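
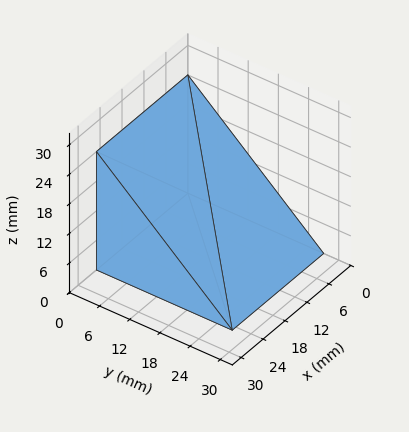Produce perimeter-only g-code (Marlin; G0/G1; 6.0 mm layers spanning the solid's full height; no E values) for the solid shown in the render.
Reading the render: the shape is a wedge (ramp): 25 × 27 mm base, rising to 24 mm along the y=0 edge and sloping linearly to z=0 at y=27 (dimensions read to the nearest mm from the axis ticks). For the g-code, the solid's height is divided into equal slices at the stated Δz and each level perimeter traced with G1 moves after a G0 lift.

; perimeter-only toolpath
G21 ; units = mm
G90 ; absolute positioning
G28 ; home
; layer 1
G0 Z6.0
G0 X0.0 Y0.0
G1 X25.0 Y0.0
G1 X25.0 Y20.2
G1 X0.0 Y20.2
G1 X0.0 Y0.0
; layer 2
G0 Z12.0
G0 X0.0 Y0.0
G1 X25.0 Y0.0
G1 X25.0 Y13.5
G1 X0.0 Y13.5
G1 X0.0 Y0.0
; layer 3
G0 Z18.0
G0 X0.0 Y0.0
G1 X25.0 Y0.0
G1 X25.0 Y6.8
G1 X0.0 Y6.8
G1 X0.0 Y0.0
M2 ; end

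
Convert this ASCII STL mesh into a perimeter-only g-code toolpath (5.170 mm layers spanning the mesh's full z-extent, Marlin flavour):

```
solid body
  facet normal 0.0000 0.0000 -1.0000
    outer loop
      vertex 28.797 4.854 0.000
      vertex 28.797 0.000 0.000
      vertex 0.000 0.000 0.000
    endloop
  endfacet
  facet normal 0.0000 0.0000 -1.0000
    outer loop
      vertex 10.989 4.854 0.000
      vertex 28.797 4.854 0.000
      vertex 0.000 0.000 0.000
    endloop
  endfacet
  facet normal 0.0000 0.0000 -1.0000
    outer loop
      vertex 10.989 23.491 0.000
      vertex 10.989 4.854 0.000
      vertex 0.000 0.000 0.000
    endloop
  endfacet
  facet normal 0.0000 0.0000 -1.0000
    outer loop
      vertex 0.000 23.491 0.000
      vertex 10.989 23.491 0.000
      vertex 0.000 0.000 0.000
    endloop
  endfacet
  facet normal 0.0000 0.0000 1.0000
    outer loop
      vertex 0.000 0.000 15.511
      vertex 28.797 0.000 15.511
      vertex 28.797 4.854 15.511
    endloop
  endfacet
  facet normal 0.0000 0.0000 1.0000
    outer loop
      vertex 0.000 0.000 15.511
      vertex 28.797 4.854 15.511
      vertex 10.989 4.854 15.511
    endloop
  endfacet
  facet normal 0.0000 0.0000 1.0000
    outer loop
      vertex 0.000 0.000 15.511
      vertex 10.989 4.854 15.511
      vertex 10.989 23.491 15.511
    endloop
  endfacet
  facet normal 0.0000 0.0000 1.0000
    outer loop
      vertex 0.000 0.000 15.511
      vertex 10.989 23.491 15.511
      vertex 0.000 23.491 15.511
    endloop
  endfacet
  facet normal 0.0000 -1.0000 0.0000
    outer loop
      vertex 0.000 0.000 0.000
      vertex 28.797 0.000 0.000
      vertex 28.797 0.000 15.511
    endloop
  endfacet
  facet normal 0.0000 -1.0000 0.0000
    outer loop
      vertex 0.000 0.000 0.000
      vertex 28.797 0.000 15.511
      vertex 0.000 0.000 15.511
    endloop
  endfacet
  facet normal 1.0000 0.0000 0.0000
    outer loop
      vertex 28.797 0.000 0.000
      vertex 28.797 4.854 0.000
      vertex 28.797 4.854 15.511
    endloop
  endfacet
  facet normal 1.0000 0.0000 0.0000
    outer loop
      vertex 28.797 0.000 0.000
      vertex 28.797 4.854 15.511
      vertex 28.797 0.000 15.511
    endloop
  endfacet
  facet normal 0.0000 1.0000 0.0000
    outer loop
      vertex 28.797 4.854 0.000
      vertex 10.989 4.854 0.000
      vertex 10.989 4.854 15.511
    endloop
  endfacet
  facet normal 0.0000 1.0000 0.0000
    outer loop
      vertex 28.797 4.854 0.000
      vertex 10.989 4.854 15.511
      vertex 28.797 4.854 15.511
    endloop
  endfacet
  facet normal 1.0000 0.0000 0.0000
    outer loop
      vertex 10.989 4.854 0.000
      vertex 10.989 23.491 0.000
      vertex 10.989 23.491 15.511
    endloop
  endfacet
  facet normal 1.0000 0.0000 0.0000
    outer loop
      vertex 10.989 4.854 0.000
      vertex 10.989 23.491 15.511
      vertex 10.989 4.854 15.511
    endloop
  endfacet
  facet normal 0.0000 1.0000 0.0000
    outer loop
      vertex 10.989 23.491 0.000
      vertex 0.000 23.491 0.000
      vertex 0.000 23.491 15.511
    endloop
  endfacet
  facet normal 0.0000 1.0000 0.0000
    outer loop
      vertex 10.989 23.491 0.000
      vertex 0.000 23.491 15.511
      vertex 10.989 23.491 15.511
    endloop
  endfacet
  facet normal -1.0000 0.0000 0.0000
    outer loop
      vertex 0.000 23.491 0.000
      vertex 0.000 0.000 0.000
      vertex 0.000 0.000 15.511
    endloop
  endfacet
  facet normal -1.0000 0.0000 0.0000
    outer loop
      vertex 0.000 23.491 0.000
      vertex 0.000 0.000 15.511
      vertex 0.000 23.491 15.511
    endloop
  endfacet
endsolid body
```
; perimeter-only toolpath
G21 ; units = mm
G90 ; absolute positioning
G28 ; home
; layer 1
G0 Z5.170
G0 X0.000 Y0.000
G1 X28.797 Y0.000
G1 X28.797 Y4.854
G1 X10.989 Y4.854
G1 X10.989 Y23.491
G1 X0.000 Y23.491
G1 X0.000 Y0.000
; layer 2
G0 Z10.341
G0 X0.000 Y0.000
G1 X28.797 Y0.000
G1 X28.797 Y4.854
G1 X10.989 Y4.854
G1 X10.989 Y23.491
G1 X0.000 Y23.491
G1 X0.000 Y0.000
; layer 3
G0 Z15.511
G0 X0.000 Y0.000
G1 X28.797 Y0.000
G1 X28.797 Y4.854
G1 X10.989 Y4.854
G1 X10.989 Y23.491
G1 X0.000 Y23.491
G1 X0.000 Y0.000
M2 ; end

The solid is an L-shaped prism: outer 28.8 × 23.5 mm, arm thicknesses ≈ 4.85 mm (horizontal) and 11 mm (vertical), extruded 15.5 mm in z. Slicing at Δz = 5.170 mm — 3 equal slices spanning the solid's height, so layer i sits at z = i·h/3 — gives 3 non-empty perimeters. Each is a 6-segment closed polygon; G0 lifts to the layer z and rapids to the start vertex, then G1 traces the edges.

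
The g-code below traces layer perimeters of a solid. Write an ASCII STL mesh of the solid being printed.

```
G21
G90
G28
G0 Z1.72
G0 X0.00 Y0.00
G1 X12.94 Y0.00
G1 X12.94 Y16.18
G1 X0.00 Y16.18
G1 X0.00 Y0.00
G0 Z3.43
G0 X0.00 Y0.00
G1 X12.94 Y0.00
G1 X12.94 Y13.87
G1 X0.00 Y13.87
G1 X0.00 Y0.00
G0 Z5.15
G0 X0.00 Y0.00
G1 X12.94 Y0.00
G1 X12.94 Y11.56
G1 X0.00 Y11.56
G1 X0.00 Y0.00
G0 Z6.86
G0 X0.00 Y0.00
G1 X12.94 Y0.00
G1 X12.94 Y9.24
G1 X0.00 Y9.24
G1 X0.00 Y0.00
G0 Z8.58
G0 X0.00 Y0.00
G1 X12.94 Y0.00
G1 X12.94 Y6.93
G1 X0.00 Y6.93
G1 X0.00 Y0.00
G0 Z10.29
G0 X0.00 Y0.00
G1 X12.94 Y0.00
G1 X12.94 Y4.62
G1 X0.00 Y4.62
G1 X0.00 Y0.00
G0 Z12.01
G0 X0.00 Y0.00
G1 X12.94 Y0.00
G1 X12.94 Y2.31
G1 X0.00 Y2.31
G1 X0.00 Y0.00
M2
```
solid part
  facet normal 0.0000 0.0000 -1.0000
    outer loop
      vertex 12.94 18.49 0.00
      vertex 12.94 0.00 0.00
      vertex 0.00 0.00 0.00
    endloop
  endfacet
  facet normal 0.0000 0.0000 -1.0000
    outer loop
      vertex 0.00 18.49 0.00
      vertex 12.94 18.49 0.00
      vertex 0.00 0.00 0.00
    endloop
  endfacet
  facet normal 0.0000 -1.0000 0.0000
    outer loop
      vertex 0.00 0.00 0.00
      vertex 12.94 0.00 0.00
      vertex 12.94 0.00 13.72
    endloop
  endfacet
  facet normal 0.0000 -1.0000 0.0000
    outer loop
      vertex 0.00 0.00 0.00
      vertex 12.94 0.00 13.72
      vertex 0.00 0.00 13.72
    endloop
  endfacet
  facet normal 0.0000 0.5959 0.8031
    outer loop
      vertex 0.00 0.00 13.72
      vertex 12.94 0.00 13.72
      vertex 12.94 18.49 0.00
    endloop
  endfacet
  facet normal 0.0000 0.5959 0.8031
    outer loop
      vertex 0.00 0.00 13.72
      vertex 12.94 18.49 0.00
      vertex 0.00 18.49 0.00
    endloop
  endfacet
  facet normal -1.0000 0.0000 0.0000
    outer loop
      vertex 0.00 0.00 13.72
      vertex 0.00 18.49 0.00
      vertex 0.00 0.00 0.00
    endloop
  endfacet
  facet normal 1.0000 0.0000 0.0000
    outer loop
      vertex 12.94 0.00 0.00
      vertex 12.94 18.49 0.00
      vertex 12.94 0.00 13.72
    endloop
  endfacet
endsolid part

The G0 Z moves step by Δz≈1.72 mm. The G1 loops shrink linearly with z, so the solid tapers from its base footprint up to z≈13.7. Closing with a flat bottom cap and the tapered top and triangulating gives 8 facets — a wedge (ramp): 12.9 × 18.5 mm base, rising to 13.7 mm along the y=0 edge and sloping linearly to z=0 at y=18.5.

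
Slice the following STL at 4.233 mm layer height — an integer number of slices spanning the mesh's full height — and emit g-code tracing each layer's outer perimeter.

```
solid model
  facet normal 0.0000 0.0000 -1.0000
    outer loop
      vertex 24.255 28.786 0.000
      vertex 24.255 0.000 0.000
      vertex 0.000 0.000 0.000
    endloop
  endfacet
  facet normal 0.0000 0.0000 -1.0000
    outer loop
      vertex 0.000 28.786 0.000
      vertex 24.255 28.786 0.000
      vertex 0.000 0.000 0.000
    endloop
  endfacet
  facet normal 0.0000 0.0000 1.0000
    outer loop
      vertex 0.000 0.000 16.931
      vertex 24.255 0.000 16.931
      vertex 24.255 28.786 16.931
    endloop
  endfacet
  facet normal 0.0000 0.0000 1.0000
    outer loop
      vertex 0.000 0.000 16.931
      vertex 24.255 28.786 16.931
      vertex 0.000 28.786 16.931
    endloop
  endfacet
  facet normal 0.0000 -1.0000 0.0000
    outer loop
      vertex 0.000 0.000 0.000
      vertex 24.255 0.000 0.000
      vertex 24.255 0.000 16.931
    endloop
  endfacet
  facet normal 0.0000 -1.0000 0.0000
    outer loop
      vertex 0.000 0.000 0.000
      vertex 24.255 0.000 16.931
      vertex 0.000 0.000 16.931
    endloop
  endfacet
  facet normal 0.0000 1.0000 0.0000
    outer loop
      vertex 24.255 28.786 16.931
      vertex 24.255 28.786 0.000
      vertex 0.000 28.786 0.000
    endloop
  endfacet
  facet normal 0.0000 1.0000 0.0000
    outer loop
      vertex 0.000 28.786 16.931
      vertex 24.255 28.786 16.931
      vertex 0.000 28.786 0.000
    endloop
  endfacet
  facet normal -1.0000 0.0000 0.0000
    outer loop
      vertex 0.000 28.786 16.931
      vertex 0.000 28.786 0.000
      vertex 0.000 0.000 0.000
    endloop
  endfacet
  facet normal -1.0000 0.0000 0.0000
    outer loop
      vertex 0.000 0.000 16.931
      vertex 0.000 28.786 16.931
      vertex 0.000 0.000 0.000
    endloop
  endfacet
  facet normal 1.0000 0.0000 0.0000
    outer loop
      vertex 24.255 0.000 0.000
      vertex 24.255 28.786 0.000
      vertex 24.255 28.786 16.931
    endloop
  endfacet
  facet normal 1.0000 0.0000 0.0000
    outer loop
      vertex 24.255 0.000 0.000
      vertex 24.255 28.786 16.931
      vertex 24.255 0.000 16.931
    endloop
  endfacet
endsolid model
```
; perimeter-only toolpath
G21 ; units = mm
G90 ; absolute positioning
G28 ; home
; layer 1
G0 Z4.233
G0 X0.000 Y0.000
G1 X24.255 Y0.000
G1 X24.255 Y28.786
G1 X0.000 Y28.786
G1 X0.000 Y0.000
; layer 2
G0 Z8.466
G0 X0.000 Y0.000
G1 X24.255 Y0.000
G1 X24.255 Y28.786
G1 X0.000 Y28.786
G1 X0.000 Y0.000
; layer 3
G0 Z12.698
G0 X0.000 Y0.000
G1 X24.255 Y0.000
G1 X24.255 Y28.786
G1 X0.000 Y28.786
G1 X0.000 Y0.000
; layer 4
G0 Z16.931
G0 X0.000 Y0.000
G1 X24.255 Y0.000
G1 X24.255 Y28.786
G1 X0.000 Y28.786
G1 X0.000 Y0.000
M2 ; end

The solid is a rectangular box, roughly 24.3 × 28.8 mm footprint and 16.9 mm tall. Slicing at Δz = 4.233 mm — 4 equal slices spanning the solid's height, so layer i sits at z = i·h/4 — gives 4 non-empty perimeters. Each is a 4-segment closed polygon; G0 lifts to the layer z and rapids to the start vertex, then G1 traces the edges.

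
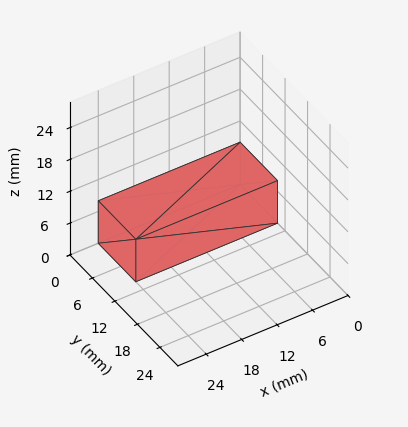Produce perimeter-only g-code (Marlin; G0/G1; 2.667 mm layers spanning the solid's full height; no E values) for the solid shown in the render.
Reading the render: the shape is a rectangular box, roughly 24 × 10 mm footprint and 8 mm tall (dimensions read to the nearest mm from the axis ticks). For the g-code, the solid's height is divided into equal slices at the stated Δz and each level perimeter traced with G1 moves after a G0 lift.

; perimeter-only toolpath
G21 ; units = mm
G90 ; absolute positioning
G28 ; home
; layer 1
G0 Z2.667
G0 X0.000 Y0.000
G1 X24.000 Y0.000
G1 X24.000 Y10.000
G1 X0.000 Y10.000
G1 X0.000 Y0.000
; layer 2
G0 Z5.333
G0 X0.000 Y0.000
G1 X24.000 Y0.000
G1 X24.000 Y10.000
G1 X0.000 Y10.000
G1 X0.000 Y0.000
; layer 3
G0 Z8.000
G0 X0.000 Y0.000
G1 X24.000 Y0.000
G1 X24.000 Y10.000
G1 X0.000 Y10.000
G1 X0.000 Y0.000
M2 ; end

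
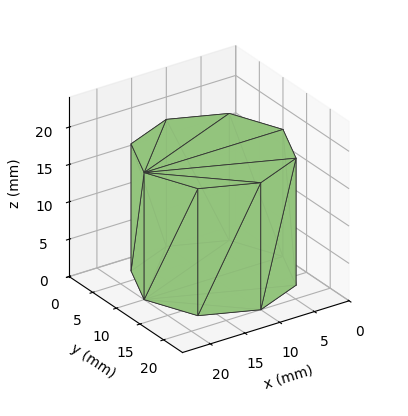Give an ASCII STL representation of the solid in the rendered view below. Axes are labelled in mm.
Reading the render: the shape is a regular 8-sided prism (a cylinder approximated with 8 flat sides), circumscribed radius ≈ 10 mm, height ≈ 17 mm (dimensions read to the nearest mm from the axis ticks). For the STL, each face is triangulated and given an outward normal.

solid part
  facet normal 0.0000 0.0000 -1.0000
    outer loop
      vertex 10.000 20.000 0.000
      vertex 17.071 17.071 0.000
      vertex 20.000 10.000 0.000
    endloop
  endfacet
  facet normal 0.0000 0.0000 -1.0000
    outer loop
      vertex 2.929 17.071 0.000
      vertex 10.000 20.000 0.000
      vertex 20.000 10.000 0.000
    endloop
  endfacet
  facet normal 0.0000 0.0000 -1.0000
    outer loop
      vertex 0.000 10.000 0.000
      vertex 2.929 17.071 0.000
      vertex 20.000 10.000 0.000
    endloop
  endfacet
  facet normal 0.0000 0.0000 -1.0000
    outer loop
      vertex 2.929 2.929 0.000
      vertex 0.000 10.000 0.000
      vertex 20.000 10.000 0.000
    endloop
  endfacet
  facet normal 0.0000 0.0000 -1.0000
    outer loop
      vertex 10.000 0.000 0.000
      vertex 2.929 2.929 0.000
      vertex 20.000 10.000 0.000
    endloop
  endfacet
  facet normal 0.0000 0.0000 -1.0000
    outer loop
      vertex 17.071 2.929 0.000
      vertex 10.000 0.000 0.000
      vertex 20.000 10.000 0.000
    endloop
  endfacet
  facet normal 0.0000 0.0000 1.0000
    outer loop
      vertex 20.000 10.000 17.000
      vertex 17.071 17.071 17.000
      vertex 10.000 20.000 17.000
    endloop
  endfacet
  facet normal 0.0000 0.0000 1.0000
    outer loop
      vertex 20.000 10.000 17.000
      vertex 10.000 20.000 17.000
      vertex 2.929 17.071 17.000
    endloop
  endfacet
  facet normal 0.0000 0.0000 1.0000
    outer loop
      vertex 20.000 10.000 17.000
      vertex 2.929 17.071 17.000
      vertex 0.000 10.000 17.000
    endloop
  endfacet
  facet normal 0.0000 0.0000 1.0000
    outer loop
      vertex 20.000 10.000 17.000
      vertex 0.000 10.000 17.000
      vertex 2.929 2.929 17.000
    endloop
  endfacet
  facet normal 0.0000 0.0000 1.0000
    outer loop
      vertex 20.000 10.000 17.000
      vertex 2.929 2.929 17.000
      vertex 10.000 0.000 17.000
    endloop
  endfacet
  facet normal 0.0000 0.0000 1.0000
    outer loop
      vertex 20.000 10.000 17.000
      vertex 10.000 0.000 17.000
      vertex 17.071 2.929 17.000
    endloop
  endfacet
  facet normal 0.9239 0.3827 0.0000
    outer loop
      vertex 20.000 10.000 0.000
      vertex 17.071 17.071 0.000
      vertex 17.071 17.071 17.000
    endloop
  endfacet
  facet normal 0.9239 0.3827 0.0000
    outer loop
      vertex 20.000 10.000 0.000
      vertex 17.071 17.071 17.000
      vertex 20.000 10.000 17.000
    endloop
  endfacet
  facet normal 0.3827 0.9239 0.0000
    outer loop
      vertex 17.071 17.071 0.000
      vertex 10.000 20.000 0.000
      vertex 10.000 20.000 17.000
    endloop
  endfacet
  facet normal 0.3827 0.9239 0.0000
    outer loop
      vertex 17.071 17.071 0.000
      vertex 10.000 20.000 17.000
      vertex 17.071 17.071 17.000
    endloop
  endfacet
  facet normal -0.3827 0.9239 0.0000
    outer loop
      vertex 10.000 20.000 0.000
      vertex 2.929 17.071 0.000
      vertex 2.929 17.071 17.000
    endloop
  endfacet
  facet normal -0.3827 0.9239 0.0000
    outer loop
      vertex 10.000 20.000 0.000
      vertex 2.929 17.071 17.000
      vertex 10.000 20.000 17.000
    endloop
  endfacet
  facet normal -0.9239 0.3827 0.0000
    outer loop
      vertex 2.929 17.071 0.000
      vertex 0.000 10.000 0.000
      vertex 0.000 10.000 17.000
    endloop
  endfacet
  facet normal -0.9239 0.3827 0.0000
    outer loop
      vertex 2.929 17.071 0.000
      vertex 0.000 10.000 17.000
      vertex 2.929 17.071 17.000
    endloop
  endfacet
  facet normal -0.9239 -0.3827 0.0000
    outer loop
      vertex 0.000 10.000 0.000
      vertex 2.929 2.929 0.000
      vertex 2.929 2.929 17.000
    endloop
  endfacet
  facet normal -0.9239 -0.3827 0.0000
    outer loop
      vertex 0.000 10.000 0.000
      vertex 2.929 2.929 17.000
      vertex 0.000 10.000 17.000
    endloop
  endfacet
  facet normal -0.3827 -0.9239 0.0000
    outer loop
      vertex 2.929 2.929 0.000
      vertex 10.000 0.000 0.000
      vertex 10.000 0.000 17.000
    endloop
  endfacet
  facet normal -0.3827 -0.9239 0.0000
    outer loop
      vertex 2.929 2.929 0.000
      vertex 10.000 0.000 17.000
      vertex 2.929 2.929 17.000
    endloop
  endfacet
  facet normal 0.3827 -0.9239 0.0000
    outer loop
      vertex 10.000 0.000 0.000
      vertex 17.071 2.929 0.000
      vertex 17.071 2.929 17.000
    endloop
  endfacet
  facet normal 0.3827 -0.9239 0.0000
    outer loop
      vertex 10.000 0.000 0.000
      vertex 17.071 2.929 17.000
      vertex 10.000 0.000 17.000
    endloop
  endfacet
  facet normal 0.9239 -0.3827 0.0000
    outer loop
      vertex 17.071 2.929 0.000
      vertex 20.000 10.000 0.000
      vertex 20.000 10.000 17.000
    endloop
  endfacet
  facet normal 0.9239 -0.3827 0.0000
    outer loop
      vertex 17.071 2.929 0.000
      vertex 20.000 10.000 17.000
      vertex 17.071 2.929 17.000
    endloop
  endfacet
endsolid part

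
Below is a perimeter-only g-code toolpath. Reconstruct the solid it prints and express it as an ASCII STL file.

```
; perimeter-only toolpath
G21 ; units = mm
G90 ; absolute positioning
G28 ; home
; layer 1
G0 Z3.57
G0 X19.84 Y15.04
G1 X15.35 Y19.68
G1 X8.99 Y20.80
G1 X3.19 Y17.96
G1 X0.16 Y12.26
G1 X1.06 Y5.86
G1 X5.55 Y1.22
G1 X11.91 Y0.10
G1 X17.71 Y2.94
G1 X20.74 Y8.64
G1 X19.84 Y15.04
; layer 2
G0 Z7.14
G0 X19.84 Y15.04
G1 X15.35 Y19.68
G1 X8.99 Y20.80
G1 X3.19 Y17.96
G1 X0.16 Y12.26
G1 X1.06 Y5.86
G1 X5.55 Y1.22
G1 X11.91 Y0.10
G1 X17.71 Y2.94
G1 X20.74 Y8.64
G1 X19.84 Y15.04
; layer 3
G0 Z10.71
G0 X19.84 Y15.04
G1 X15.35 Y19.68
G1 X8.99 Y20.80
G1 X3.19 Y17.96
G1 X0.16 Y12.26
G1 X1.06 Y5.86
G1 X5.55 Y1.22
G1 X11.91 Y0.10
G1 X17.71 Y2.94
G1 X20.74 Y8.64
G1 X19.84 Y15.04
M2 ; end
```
solid part
  facet normal 0.0000 0.0000 -1.0000
    outer loop
      vertex 8.99 20.80 0.00
      vertex 15.35 19.68 0.00
      vertex 19.84 15.04 0.00
    endloop
  endfacet
  facet normal 0.0000 0.0000 -1.0000
    outer loop
      vertex 3.19 17.96 0.00
      vertex 8.99 20.80 0.00
      vertex 19.84 15.04 0.00
    endloop
  endfacet
  facet normal 0.0000 0.0000 -1.0000
    outer loop
      vertex 0.16 12.26 0.00
      vertex 3.19 17.96 0.00
      vertex 19.84 15.04 0.00
    endloop
  endfacet
  facet normal 0.0000 0.0000 -1.0000
    outer loop
      vertex 1.06 5.86 0.00
      vertex 0.16 12.26 0.00
      vertex 19.84 15.04 0.00
    endloop
  endfacet
  facet normal 0.0000 0.0000 -1.0000
    outer loop
      vertex 5.55 1.22 0.00
      vertex 1.06 5.86 0.00
      vertex 19.84 15.04 0.00
    endloop
  endfacet
  facet normal 0.0000 0.0000 -1.0000
    outer loop
      vertex 11.91 0.10 0.00
      vertex 5.55 1.22 0.00
      vertex 19.84 15.04 0.00
    endloop
  endfacet
  facet normal 0.0000 0.0000 -1.0000
    outer loop
      vertex 17.71 2.94 0.00
      vertex 11.91 0.10 0.00
      vertex 19.84 15.04 0.00
    endloop
  endfacet
  facet normal 0.0000 0.0000 -1.0000
    outer loop
      vertex 20.74 8.64 0.00
      vertex 17.71 2.94 0.00
      vertex 19.84 15.04 0.00
    endloop
  endfacet
  facet normal 0.0000 0.0000 1.0000
    outer loop
      vertex 19.84 15.04 10.71
      vertex 15.35 19.68 10.71
      vertex 8.99 20.80 10.71
    endloop
  endfacet
  facet normal 0.0000 0.0000 1.0000
    outer loop
      vertex 19.84 15.04 10.71
      vertex 8.99 20.80 10.71
      vertex 3.19 17.96 10.71
    endloop
  endfacet
  facet normal 0.0000 0.0000 1.0000
    outer loop
      vertex 19.84 15.04 10.71
      vertex 3.19 17.96 10.71
      vertex 0.16 12.26 10.71
    endloop
  endfacet
  facet normal 0.0000 0.0000 1.0000
    outer loop
      vertex 19.84 15.04 10.71
      vertex 0.16 12.26 10.71
      vertex 1.06 5.86 10.71
    endloop
  endfacet
  facet normal 0.0000 0.0000 1.0000
    outer loop
      vertex 19.84 15.04 10.71
      vertex 1.06 5.86 10.71
      vertex 5.55 1.22 10.71
    endloop
  endfacet
  facet normal 0.0000 0.0000 1.0000
    outer loop
      vertex 19.84 15.04 10.71
      vertex 5.55 1.22 10.71
      vertex 11.91 0.10 10.71
    endloop
  endfacet
  facet normal 0.0000 0.0000 1.0000
    outer loop
      vertex 19.84 15.04 10.71
      vertex 11.91 0.10 10.71
      vertex 17.71 2.94 10.71
    endloop
  endfacet
  facet normal 0.0000 0.0000 1.0000
    outer loop
      vertex 19.84 15.04 10.71
      vertex 17.71 2.94 10.71
      vertex 20.74 8.64 10.71
    endloop
  endfacet
  facet normal 0.7186 0.6954 0.0000
    outer loop
      vertex 19.84 15.04 0.00
      vertex 15.35 19.68 0.00
      vertex 15.35 19.68 10.71
    endloop
  endfacet
  facet normal 0.7186 0.6954 0.0000
    outer loop
      vertex 19.84 15.04 0.00
      vertex 15.35 19.68 10.71
      vertex 19.84 15.04 10.71
    endloop
  endfacet
  facet normal 0.1734 0.9848 0.0000
    outer loop
      vertex 15.35 19.68 0.00
      vertex 8.99 20.80 0.00
      vertex 8.99 20.80 10.71
    endloop
  endfacet
  facet normal 0.1734 0.9848 0.0000
    outer loop
      vertex 15.35 19.68 0.00
      vertex 8.99 20.80 10.71
      vertex 15.35 19.68 10.71
    endloop
  endfacet
  facet normal -0.4398 0.8981 0.0000
    outer loop
      vertex 8.99 20.80 0.00
      vertex 3.19 17.96 0.00
      vertex 3.19 17.96 10.71
    endloop
  endfacet
  facet normal -0.4398 0.8981 0.0000
    outer loop
      vertex 8.99 20.80 0.00
      vertex 3.19 17.96 10.71
      vertex 8.99 20.80 10.71
    endloop
  endfacet
  facet normal -0.8830 0.4694 0.0000
    outer loop
      vertex 3.19 17.96 0.00
      vertex 0.16 12.26 0.00
      vertex 0.16 12.26 10.71
    endloop
  endfacet
  facet normal -0.8830 0.4694 0.0000
    outer loop
      vertex 3.19 17.96 0.00
      vertex 0.16 12.26 10.71
      vertex 3.19 17.96 10.71
    endloop
  endfacet
  facet normal -0.9903 -0.1393 0.0000
    outer loop
      vertex 0.16 12.26 0.00
      vertex 1.06 5.86 0.00
      vertex 1.06 5.86 10.71
    endloop
  endfacet
  facet normal -0.9903 -0.1393 0.0000
    outer loop
      vertex 0.16 12.26 0.00
      vertex 1.06 5.86 10.71
      vertex 0.16 12.26 10.71
    endloop
  endfacet
  facet normal -0.7186 -0.6954 0.0000
    outer loop
      vertex 1.06 5.86 0.00
      vertex 5.55 1.22 0.00
      vertex 5.55 1.22 10.71
    endloop
  endfacet
  facet normal -0.7186 -0.6954 0.0000
    outer loop
      vertex 1.06 5.86 0.00
      vertex 5.55 1.22 10.71
      vertex 1.06 5.86 10.71
    endloop
  endfacet
  facet normal -0.1734 -0.9848 0.0000
    outer loop
      vertex 5.55 1.22 0.00
      vertex 11.91 0.10 0.00
      vertex 11.91 0.10 10.71
    endloop
  endfacet
  facet normal -0.1734 -0.9848 0.0000
    outer loop
      vertex 5.55 1.22 0.00
      vertex 11.91 0.10 10.71
      vertex 5.55 1.22 10.71
    endloop
  endfacet
  facet normal 0.4398 -0.8981 0.0000
    outer loop
      vertex 11.91 0.10 0.00
      vertex 17.71 2.94 0.00
      vertex 17.71 2.94 10.71
    endloop
  endfacet
  facet normal 0.4398 -0.8981 0.0000
    outer loop
      vertex 11.91 0.10 0.00
      vertex 17.71 2.94 10.71
      vertex 11.91 0.10 10.71
    endloop
  endfacet
  facet normal 0.8830 -0.4694 0.0000
    outer loop
      vertex 17.71 2.94 0.00
      vertex 20.74 8.64 0.00
      vertex 20.74 8.64 10.71
    endloop
  endfacet
  facet normal 0.8830 -0.4694 0.0000
    outer loop
      vertex 17.71 2.94 0.00
      vertex 20.74 8.64 10.71
      vertex 17.71 2.94 10.71
    endloop
  endfacet
  facet normal 0.9903 0.1393 0.0000
    outer loop
      vertex 20.74 8.64 0.00
      vertex 19.84 15.04 0.00
      vertex 19.84 15.04 10.71
    endloop
  endfacet
  facet normal 0.9903 0.1393 0.0000
    outer loop
      vertex 20.74 8.64 0.00
      vertex 19.84 15.04 10.71
      vertex 20.74 8.64 10.71
    endloop
  endfacet
endsolid part

The G0 Z moves step by Δz≈3.57 mm. Every layer's G1 loop is the same polygon, so the solid is a straight extrusion of it from z=0 to z≈10.7. Closing with flat bottom and top caps and triangulating gives 36 facets — a regular 10-sided prism (a cylinder approximated with 10 flat sides), circumscribed radius ≈ 10.4 mm, height ≈ 10.7 mm.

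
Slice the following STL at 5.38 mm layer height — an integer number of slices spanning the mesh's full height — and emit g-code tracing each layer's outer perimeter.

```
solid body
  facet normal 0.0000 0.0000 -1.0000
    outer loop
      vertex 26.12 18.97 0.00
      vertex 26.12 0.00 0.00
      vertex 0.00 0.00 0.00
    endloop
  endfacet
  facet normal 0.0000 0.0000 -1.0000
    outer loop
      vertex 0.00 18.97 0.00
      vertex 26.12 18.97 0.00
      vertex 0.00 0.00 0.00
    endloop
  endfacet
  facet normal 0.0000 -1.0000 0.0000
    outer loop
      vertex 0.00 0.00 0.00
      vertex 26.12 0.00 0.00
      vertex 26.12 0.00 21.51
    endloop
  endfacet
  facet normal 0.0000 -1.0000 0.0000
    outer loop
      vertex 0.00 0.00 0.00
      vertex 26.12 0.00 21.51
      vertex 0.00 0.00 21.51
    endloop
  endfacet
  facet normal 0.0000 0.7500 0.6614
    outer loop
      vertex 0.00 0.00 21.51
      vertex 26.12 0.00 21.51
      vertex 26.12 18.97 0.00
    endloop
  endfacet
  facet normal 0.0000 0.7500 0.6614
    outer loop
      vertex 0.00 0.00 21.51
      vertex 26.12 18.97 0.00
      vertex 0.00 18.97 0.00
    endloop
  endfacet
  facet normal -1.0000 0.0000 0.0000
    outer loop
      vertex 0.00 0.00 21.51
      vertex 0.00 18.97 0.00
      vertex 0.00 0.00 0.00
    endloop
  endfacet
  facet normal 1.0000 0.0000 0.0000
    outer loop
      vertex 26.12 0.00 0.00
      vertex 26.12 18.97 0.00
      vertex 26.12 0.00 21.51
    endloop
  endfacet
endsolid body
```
; perimeter-only toolpath
G21 ; units = mm
G90 ; absolute positioning
G28 ; home
; layer 1
G0 Z5.38
G0 X0.00 Y0.00
G1 X26.12 Y0.00
G1 X26.12 Y14.23
G1 X0.00 Y14.23
G1 X0.00 Y0.00
; layer 2
G0 Z10.76
G0 X0.00 Y0.00
G1 X26.12 Y0.00
G1 X26.12 Y9.48
G1 X0.00 Y9.48
G1 X0.00 Y0.00
; layer 3
G0 Z16.13
G0 X0.00 Y0.00
G1 X26.12 Y0.00
G1 X26.12 Y4.74
G1 X0.00 Y4.74
G1 X0.00 Y0.00
M2 ; end

The solid is a wedge (ramp): 26.1 × 19 mm base, rising to 21.5 mm along the y=0 edge and sloping linearly to z=0 at y=19. Slicing at Δz = 5.38 mm — 4 equal slices spanning the solid's height, so layer i sits at z = i·h/4 — gives 3 non-empty perimeters. Each is a 4-segment closed polygon; G0 lifts to the layer z and rapids to the start vertex, then G1 traces the edges. The cross-section shrinks linearly with z (the slice at the apex is degenerate and omitted).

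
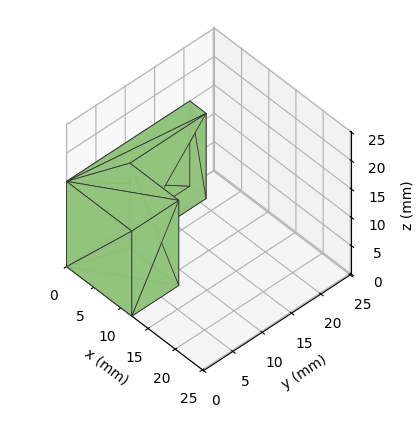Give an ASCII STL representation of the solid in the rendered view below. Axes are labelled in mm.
Reading the render: the shape is an L-shaped prism: outer 12 × 21 mm, arm thicknesses ≈ 8 mm (horizontal) and 3 mm (vertical), extruded 15 mm in z (dimensions read to the nearest mm from the axis ticks). For the STL, each face is triangulated and given an outward normal.

solid part
  facet normal 0.0000 0.0000 -1.0000
    outer loop
      vertex 12.000 8.000 0.000
      vertex 12.000 0.000 0.000
      vertex 0.000 0.000 0.000
    endloop
  endfacet
  facet normal 0.0000 0.0000 -1.0000
    outer loop
      vertex 3.000 8.000 0.000
      vertex 12.000 8.000 0.000
      vertex 0.000 0.000 0.000
    endloop
  endfacet
  facet normal 0.0000 0.0000 -1.0000
    outer loop
      vertex 3.000 21.000 0.000
      vertex 3.000 8.000 0.000
      vertex 0.000 0.000 0.000
    endloop
  endfacet
  facet normal 0.0000 0.0000 -1.0000
    outer loop
      vertex 0.000 21.000 0.000
      vertex 3.000 21.000 0.000
      vertex 0.000 0.000 0.000
    endloop
  endfacet
  facet normal 0.0000 0.0000 1.0000
    outer loop
      vertex 0.000 0.000 15.000
      vertex 12.000 0.000 15.000
      vertex 12.000 8.000 15.000
    endloop
  endfacet
  facet normal 0.0000 0.0000 1.0000
    outer loop
      vertex 0.000 0.000 15.000
      vertex 12.000 8.000 15.000
      vertex 3.000 8.000 15.000
    endloop
  endfacet
  facet normal 0.0000 0.0000 1.0000
    outer loop
      vertex 0.000 0.000 15.000
      vertex 3.000 8.000 15.000
      vertex 3.000 21.000 15.000
    endloop
  endfacet
  facet normal 0.0000 0.0000 1.0000
    outer loop
      vertex 0.000 0.000 15.000
      vertex 3.000 21.000 15.000
      vertex 0.000 21.000 15.000
    endloop
  endfacet
  facet normal 0.0000 -1.0000 0.0000
    outer loop
      vertex 0.000 0.000 0.000
      vertex 12.000 0.000 0.000
      vertex 12.000 0.000 15.000
    endloop
  endfacet
  facet normal 0.0000 -1.0000 0.0000
    outer loop
      vertex 0.000 0.000 0.000
      vertex 12.000 0.000 15.000
      vertex 0.000 0.000 15.000
    endloop
  endfacet
  facet normal 1.0000 0.0000 0.0000
    outer loop
      vertex 12.000 0.000 0.000
      vertex 12.000 8.000 0.000
      vertex 12.000 8.000 15.000
    endloop
  endfacet
  facet normal 1.0000 0.0000 0.0000
    outer loop
      vertex 12.000 0.000 0.000
      vertex 12.000 8.000 15.000
      vertex 12.000 0.000 15.000
    endloop
  endfacet
  facet normal 0.0000 1.0000 0.0000
    outer loop
      vertex 12.000 8.000 0.000
      vertex 3.000 8.000 0.000
      vertex 3.000 8.000 15.000
    endloop
  endfacet
  facet normal 0.0000 1.0000 0.0000
    outer loop
      vertex 12.000 8.000 0.000
      vertex 3.000 8.000 15.000
      vertex 12.000 8.000 15.000
    endloop
  endfacet
  facet normal 1.0000 0.0000 0.0000
    outer loop
      vertex 3.000 8.000 0.000
      vertex 3.000 21.000 0.000
      vertex 3.000 21.000 15.000
    endloop
  endfacet
  facet normal 1.0000 0.0000 0.0000
    outer loop
      vertex 3.000 8.000 0.000
      vertex 3.000 21.000 15.000
      vertex 3.000 8.000 15.000
    endloop
  endfacet
  facet normal 0.0000 1.0000 0.0000
    outer loop
      vertex 3.000 21.000 0.000
      vertex 0.000 21.000 0.000
      vertex 0.000 21.000 15.000
    endloop
  endfacet
  facet normal 0.0000 1.0000 0.0000
    outer loop
      vertex 3.000 21.000 0.000
      vertex 0.000 21.000 15.000
      vertex 3.000 21.000 15.000
    endloop
  endfacet
  facet normal -1.0000 0.0000 0.0000
    outer loop
      vertex 0.000 21.000 0.000
      vertex 0.000 0.000 0.000
      vertex 0.000 0.000 15.000
    endloop
  endfacet
  facet normal -1.0000 0.0000 0.0000
    outer loop
      vertex 0.000 21.000 0.000
      vertex 0.000 0.000 15.000
      vertex 0.000 21.000 15.000
    endloop
  endfacet
endsolid part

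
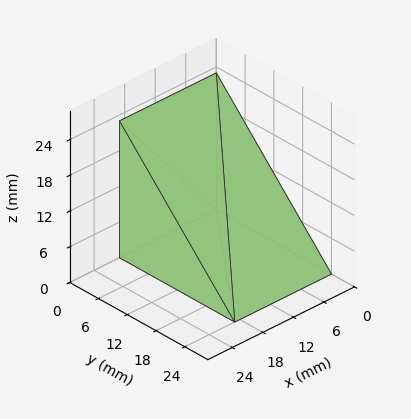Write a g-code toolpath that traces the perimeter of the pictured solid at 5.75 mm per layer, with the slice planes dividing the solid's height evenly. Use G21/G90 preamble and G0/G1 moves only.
Reading the render: the shape is a wedge (ramp): 19 × 24 mm base, rising to 23 mm along the y=0 edge and sloping linearly to z=0 at y=24 (dimensions read to the nearest mm from the axis ticks). For the g-code, the solid's height is divided into equal slices at the stated Δz and each level perimeter traced with G1 moves after a G0 lift.

; perimeter-only toolpath
G21 ; units = mm
G90 ; absolute positioning
G28 ; home
; layer 1
G0 Z5.75
G0 X0.00 Y0.00
G1 X19.00 Y0.00
G1 X19.00 Y18.00
G1 X0.00 Y18.00
G1 X0.00 Y0.00
; layer 2
G0 Z11.50
G0 X0.00 Y0.00
G1 X19.00 Y0.00
G1 X19.00 Y12.00
G1 X0.00 Y12.00
G1 X0.00 Y0.00
; layer 3
G0 Z17.25
G0 X0.00 Y0.00
G1 X19.00 Y0.00
G1 X19.00 Y6.00
G1 X0.00 Y6.00
G1 X0.00 Y0.00
M2 ; end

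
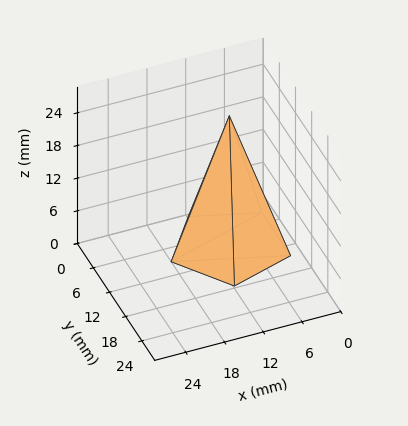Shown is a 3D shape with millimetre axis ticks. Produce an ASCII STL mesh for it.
Reading the render: the shape is a regular 5-sided pyramid, base circumscribed radius ≈ 9 mm, apex at z ≈ 24 mm (dimensions read to the nearest mm from the axis ticks). For the STL, each face is triangulated and given an outward normal.

solid part
  facet normal 0.0000 0.0000 -1.0000
    outer loop
      vertex 1.719 14.290 0.000
      vertex 11.781 17.560 0.000
      vertex 18.000 9.000 0.000
    endloop
  endfacet
  facet normal 0.0000 0.0000 -1.0000
    outer loop
      vertex 1.719 3.710 0.000
      vertex 1.719 14.290 0.000
      vertex 18.000 9.000 0.000
    endloop
  endfacet
  facet normal 0.0000 0.0000 -1.0000
    outer loop
      vertex 11.781 0.440 0.000
      vertex 1.719 3.710 0.000
      vertex 18.000 9.000 0.000
    endloop
  endfacet
  facet normal 0.7742 0.5625 0.2903
    outer loop
      vertex 18.000 9.000 0.000
      vertex 11.781 17.560 0.000
      vertex 9.000 9.000 24.000
    endloop
  endfacet
  facet normal -0.2958 0.9101 0.2903
    outer loop
      vertex 11.781 17.560 0.000
      vertex 1.719 14.290 0.000
      vertex 9.000 9.000 24.000
    endloop
  endfacet
  facet normal -0.9569 0.0000 0.2903
    outer loop
      vertex 1.719 14.290 0.000
      vertex 1.719 3.710 0.000
      vertex 9.000 9.000 24.000
    endloop
  endfacet
  facet normal -0.2958 -0.9101 0.2903
    outer loop
      vertex 1.719 3.710 0.000
      vertex 11.781 0.440 0.000
      vertex 9.000 9.000 24.000
    endloop
  endfacet
  facet normal 0.7742 -0.5625 0.2903
    outer loop
      vertex 11.781 0.440 0.000
      vertex 18.000 9.000 0.000
      vertex 9.000 9.000 24.000
    endloop
  endfacet
endsolid part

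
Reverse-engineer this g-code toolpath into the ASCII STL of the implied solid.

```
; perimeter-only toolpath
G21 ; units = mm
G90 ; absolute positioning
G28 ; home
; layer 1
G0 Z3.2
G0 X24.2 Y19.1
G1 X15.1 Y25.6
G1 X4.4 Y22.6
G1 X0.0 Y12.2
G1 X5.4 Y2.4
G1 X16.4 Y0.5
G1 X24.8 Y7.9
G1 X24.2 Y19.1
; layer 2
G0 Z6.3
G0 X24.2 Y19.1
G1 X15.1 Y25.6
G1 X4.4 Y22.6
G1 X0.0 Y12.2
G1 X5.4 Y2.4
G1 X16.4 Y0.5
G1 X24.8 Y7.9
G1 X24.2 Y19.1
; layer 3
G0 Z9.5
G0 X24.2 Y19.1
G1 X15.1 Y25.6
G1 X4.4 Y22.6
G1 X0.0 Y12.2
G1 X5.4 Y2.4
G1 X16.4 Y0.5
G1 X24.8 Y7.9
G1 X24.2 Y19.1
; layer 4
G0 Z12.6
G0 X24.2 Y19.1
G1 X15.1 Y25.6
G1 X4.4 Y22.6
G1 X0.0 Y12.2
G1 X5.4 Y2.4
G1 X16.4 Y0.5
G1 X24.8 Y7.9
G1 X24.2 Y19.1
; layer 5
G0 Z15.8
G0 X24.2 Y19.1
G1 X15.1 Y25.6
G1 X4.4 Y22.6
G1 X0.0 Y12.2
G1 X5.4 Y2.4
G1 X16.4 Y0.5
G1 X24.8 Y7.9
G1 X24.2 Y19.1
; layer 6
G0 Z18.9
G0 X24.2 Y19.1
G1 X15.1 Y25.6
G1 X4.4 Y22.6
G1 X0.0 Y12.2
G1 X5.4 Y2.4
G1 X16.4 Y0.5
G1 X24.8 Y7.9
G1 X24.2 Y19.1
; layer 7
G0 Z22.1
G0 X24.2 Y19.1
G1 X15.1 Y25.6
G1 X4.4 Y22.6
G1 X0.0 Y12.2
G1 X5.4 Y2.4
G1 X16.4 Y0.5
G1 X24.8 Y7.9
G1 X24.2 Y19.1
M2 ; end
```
solid part
  facet normal 0.0000 0.0000 -1.0000
    outer loop
      vertex 4.4 22.6 0.0
      vertex 15.1 25.6 0.0
      vertex 24.2 19.1 0.0
    endloop
  endfacet
  facet normal 0.0000 0.0000 -1.0000
    outer loop
      vertex 0.0 12.2 0.0
      vertex 4.4 22.6 0.0
      vertex 24.2 19.1 0.0
    endloop
  endfacet
  facet normal 0.0000 0.0000 -1.0000
    outer loop
      vertex 5.4 2.4 0.0
      vertex 0.0 12.2 0.0
      vertex 24.2 19.1 0.0
    endloop
  endfacet
  facet normal 0.0000 0.0000 -1.0000
    outer loop
      vertex 16.4 0.5 0.0
      vertex 5.4 2.4 0.0
      vertex 24.2 19.1 0.0
    endloop
  endfacet
  facet normal 0.0000 0.0000 -1.0000
    outer loop
      vertex 24.8 7.9 0.0
      vertex 16.4 0.5 0.0
      vertex 24.2 19.1 0.0
    endloop
  endfacet
  facet normal 0.0000 0.0000 1.0000
    outer loop
      vertex 24.2 19.1 22.1
      vertex 15.1 25.6 22.1
      vertex 4.4 22.6 22.1
    endloop
  endfacet
  facet normal 0.0000 0.0000 1.0000
    outer loop
      vertex 24.2 19.1 22.1
      vertex 4.4 22.6 22.1
      vertex 0.0 12.2 22.1
    endloop
  endfacet
  facet normal 0.0000 0.0000 1.0000
    outer loop
      vertex 24.2 19.1 22.1
      vertex 0.0 12.2 22.1
      vertex 5.4 2.4 22.1
    endloop
  endfacet
  facet normal 0.0000 0.0000 1.0000
    outer loop
      vertex 24.2 19.1 22.1
      vertex 5.4 2.4 22.1
      vertex 16.4 0.5 22.1
    endloop
  endfacet
  facet normal 0.0000 0.0000 1.0000
    outer loop
      vertex 24.2 19.1 22.1
      vertex 16.4 0.5 22.1
      vertex 24.8 7.9 22.1
    endloop
  endfacet
  facet normal 0.5812 0.8137 0.0000
    outer loop
      vertex 24.2 19.1 0.0
      vertex 15.1 25.6 0.0
      vertex 15.1 25.6 22.1
    endloop
  endfacet
  facet normal 0.5812 0.8137 0.0000
    outer loop
      vertex 24.2 19.1 0.0
      vertex 15.1 25.6 22.1
      vertex 24.2 19.1 22.1
    endloop
  endfacet
  facet normal -0.2700 0.9629 0.0000
    outer loop
      vertex 15.1 25.6 0.0
      vertex 4.4 22.6 0.0
      vertex 4.4 22.6 22.1
    endloop
  endfacet
  facet normal -0.2700 0.9629 0.0000
    outer loop
      vertex 15.1 25.6 0.0
      vertex 4.4 22.6 22.1
      vertex 15.1 25.6 22.1
    endloop
  endfacet
  facet normal -0.9210 0.3896 0.0000
    outer loop
      vertex 4.4 22.6 0.0
      vertex 0.0 12.2 0.0
      vertex 0.0 12.2 22.1
    endloop
  endfacet
  facet normal -0.9210 0.3896 0.0000
    outer loop
      vertex 4.4 22.6 0.0
      vertex 0.0 12.2 22.1
      vertex 4.4 22.6 22.1
    endloop
  endfacet
  facet normal -0.8758 -0.4826 0.0000
    outer loop
      vertex 0.0 12.2 0.0
      vertex 5.4 2.4 0.0
      vertex 5.4 2.4 22.1
    endloop
  endfacet
  facet normal -0.8758 -0.4826 0.0000
    outer loop
      vertex 0.0 12.2 0.0
      vertex 5.4 2.4 22.1
      vertex 0.0 12.2 22.1
    endloop
  endfacet
  facet normal -0.1702 -0.9854 0.0000
    outer loop
      vertex 5.4 2.4 0.0
      vertex 16.4 0.5 0.0
      vertex 16.4 0.5 22.1
    endloop
  endfacet
  facet normal -0.1702 -0.9854 0.0000
    outer loop
      vertex 5.4 2.4 0.0
      vertex 16.4 0.5 22.1
      vertex 5.4 2.4 22.1
    endloop
  endfacet
  facet normal 0.6610 -0.7504 0.0000
    outer loop
      vertex 16.4 0.5 0.0
      vertex 24.8 7.9 0.0
      vertex 24.8 7.9 22.1
    endloop
  endfacet
  facet normal 0.6610 -0.7504 0.0000
    outer loop
      vertex 16.4 0.5 0.0
      vertex 24.8 7.9 22.1
      vertex 16.4 0.5 22.1
    endloop
  endfacet
  facet normal 0.9986 0.0535 0.0000
    outer loop
      vertex 24.8 7.9 0.0
      vertex 24.2 19.1 0.0
      vertex 24.2 19.1 22.1
    endloop
  endfacet
  facet normal 0.9986 0.0535 0.0000
    outer loop
      vertex 24.8 7.9 0.0
      vertex 24.2 19.1 22.1
      vertex 24.8 7.9 22.1
    endloop
  endfacet
endsolid part

The G0 Z moves step by Δz≈3.2 mm. Every layer's G1 loop is the same polygon, so the solid is a straight extrusion of it from z=0 to z≈22.1. Closing with flat bottom and top caps and triangulating gives 24 facets — a regular 7-sided prism (a cylinder approximated with 7 flat sides), circumscribed radius ≈ 12.9 mm, height ≈ 22.1 mm.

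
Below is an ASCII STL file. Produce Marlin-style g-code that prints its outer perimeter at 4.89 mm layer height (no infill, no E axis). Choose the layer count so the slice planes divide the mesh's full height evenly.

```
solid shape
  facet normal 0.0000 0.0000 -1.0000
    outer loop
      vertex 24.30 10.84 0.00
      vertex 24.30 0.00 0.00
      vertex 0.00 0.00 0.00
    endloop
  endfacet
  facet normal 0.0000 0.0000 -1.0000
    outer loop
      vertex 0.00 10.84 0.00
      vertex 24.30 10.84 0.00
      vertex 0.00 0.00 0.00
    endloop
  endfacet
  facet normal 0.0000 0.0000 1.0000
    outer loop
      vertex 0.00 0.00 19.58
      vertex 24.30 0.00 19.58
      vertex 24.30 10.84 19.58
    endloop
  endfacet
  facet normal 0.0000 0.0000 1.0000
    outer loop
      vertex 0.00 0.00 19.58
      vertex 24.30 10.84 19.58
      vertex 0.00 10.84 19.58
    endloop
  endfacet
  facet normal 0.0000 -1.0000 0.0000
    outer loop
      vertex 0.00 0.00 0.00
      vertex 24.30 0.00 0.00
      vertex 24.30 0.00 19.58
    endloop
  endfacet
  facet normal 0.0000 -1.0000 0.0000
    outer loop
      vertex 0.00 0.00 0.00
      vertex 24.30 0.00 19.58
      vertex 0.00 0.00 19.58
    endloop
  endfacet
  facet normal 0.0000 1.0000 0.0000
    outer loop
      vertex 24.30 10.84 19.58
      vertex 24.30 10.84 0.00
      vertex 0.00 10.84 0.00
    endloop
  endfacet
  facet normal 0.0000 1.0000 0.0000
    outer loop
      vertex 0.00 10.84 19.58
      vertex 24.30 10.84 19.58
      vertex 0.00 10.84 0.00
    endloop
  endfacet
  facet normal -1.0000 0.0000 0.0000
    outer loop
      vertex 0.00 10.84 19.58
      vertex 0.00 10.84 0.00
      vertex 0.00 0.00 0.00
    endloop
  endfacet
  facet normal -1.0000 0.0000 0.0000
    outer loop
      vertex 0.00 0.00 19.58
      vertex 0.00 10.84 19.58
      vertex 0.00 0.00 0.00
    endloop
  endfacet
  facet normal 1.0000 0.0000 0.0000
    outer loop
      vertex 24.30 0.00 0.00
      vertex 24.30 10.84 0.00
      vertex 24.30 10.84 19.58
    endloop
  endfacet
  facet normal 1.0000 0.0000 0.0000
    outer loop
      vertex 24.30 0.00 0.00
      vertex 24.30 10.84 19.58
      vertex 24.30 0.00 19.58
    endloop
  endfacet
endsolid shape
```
; perimeter-only toolpath
G21 ; units = mm
G90 ; absolute positioning
G28 ; home
; layer 1
G0 Z4.89
G0 X0.00 Y0.00
G1 X24.30 Y0.00
G1 X24.30 Y10.84
G1 X0.00 Y10.84
G1 X0.00 Y0.00
; layer 2
G0 Z9.79
G0 X0.00 Y0.00
G1 X24.30 Y0.00
G1 X24.30 Y10.84
G1 X0.00 Y10.84
G1 X0.00 Y0.00
; layer 3
G0 Z14.68
G0 X0.00 Y0.00
G1 X24.30 Y0.00
G1 X24.30 Y10.84
G1 X0.00 Y10.84
G1 X0.00 Y0.00
; layer 4
G0 Z19.58
G0 X0.00 Y0.00
G1 X24.30 Y0.00
G1 X24.30 Y10.84
G1 X0.00 Y10.84
G1 X0.00 Y0.00
M2 ; end

The solid is a rectangular box, roughly 24.3 × 10.8 mm footprint and 19.6 mm tall. Slicing at Δz = 4.89 mm — 4 equal slices spanning the solid's height, so layer i sits at z = i·h/4 — gives 4 non-empty perimeters. Each is a 4-segment closed polygon; G0 lifts to the layer z and rapids to the start vertex, then G1 traces the edges.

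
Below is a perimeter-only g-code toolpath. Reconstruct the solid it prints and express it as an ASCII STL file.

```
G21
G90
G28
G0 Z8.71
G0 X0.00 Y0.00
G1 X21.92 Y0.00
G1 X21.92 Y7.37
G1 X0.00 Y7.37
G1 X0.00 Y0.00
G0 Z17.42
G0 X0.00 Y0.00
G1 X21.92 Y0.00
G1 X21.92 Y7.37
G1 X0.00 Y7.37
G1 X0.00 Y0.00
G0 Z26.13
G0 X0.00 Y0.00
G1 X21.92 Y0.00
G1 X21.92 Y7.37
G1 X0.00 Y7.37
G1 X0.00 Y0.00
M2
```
solid part
  facet normal 0.0000 0.0000 -1.0000
    outer loop
      vertex 21.92 7.37 0.00
      vertex 21.92 0.00 0.00
      vertex 0.00 0.00 0.00
    endloop
  endfacet
  facet normal 0.0000 0.0000 -1.0000
    outer loop
      vertex 0.00 7.37 0.00
      vertex 21.92 7.37 0.00
      vertex 0.00 0.00 0.00
    endloop
  endfacet
  facet normal 0.0000 0.0000 1.0000
    outer loop
      vertex 0.00 0.00 26.13
      vertex 21.92 0.00 26.13
      vertex 21.92 7.37 26.13
    endloop
  endfacet
  facet normal 0.0000 0.0000 1.0000
    outer loop
      vertex 0.00 0.00 26.13
      vertex 21.92 7.37 26.13
      vertex 0.00 7.37 26.13
    endloop
  endfacet
  facet normal 0.0000 -1.0000 0.0000
    outer loop
      vertex 0.00 0.00 0.00
      vertex 21.92 0.00 0.00
      vertex 21.92 0.00 26.13
    endloop
  endfacet
  facet normal 0.0000 -1.0000 0.0000
    outer loop
      vertex 0.00 0.00 0.00
      vertex 21.92 0.00 26.13
      vertex 0.00 0.00 26.13
    endloop
  endfacet
  facet normal 0.0000 1.0000 0.0000
    outer loop
      vertex 21.92 7.37 26.13
      vertex 21.92 7.37 0.00
      vertex 0.00 7.37 0.00
    endloop
  endfacet
  facet normal 0.0000 1.0000 0.0000
    outer loop
      vertex 0.00 7.37 26.13
      vertex 21.92 7.37 26.13
      vertex 0.00 7.37 0.00
    endloop
  endfacet
  facet normal -1.0000 0.0000 0.0000
    outer loop
      vertex 0.00 7.37 26.13
      vertex 0.00 7.37 0.00
      vertex 0.00 0.00 0.00
    endloop
  endfacet
  facet normal -1.0000 0.0000 0.0000
    outer loop
      vertex 0.00 0.00 26.13
      vertex 0.00 7.37 26.13
      vertex 0.00 0.00 0.00
    endloop
  endfacet
  facet normal 1.0000 0.0000 0.0000
    outer loop
      vertex 21.92 0.00 0.00
      vertex 21.92 7.37 0.00
      vertex 21.92 7.37 26.13
    endloop
  endfacet
  facet normal 1.0000 0.0000 0.0000
    outer loop
      vertex 21.92 0.00 0.00
      vertex 21.92 7.37 26.13
      vertex 21.92 0.00 26.13
    endloop
  endfacet
endsolid part

The G0 Z moves step by Δz≈8.71 mm. Every layer's G1 loop is the same polygon, so the solid is a straight extrusion of it from z=0 to z≈26.1. Closing with flat bottom and top caps and triangulating gives 12 facets — a rectangular box, roughly 21.9 × 7.37 mm footprint and 26.1 mm tall.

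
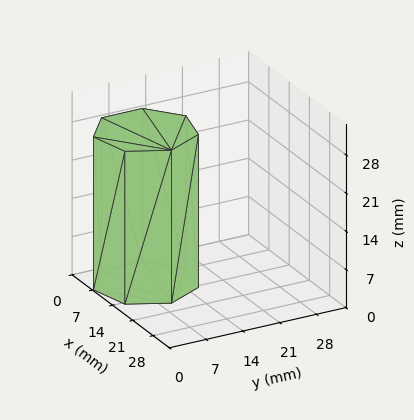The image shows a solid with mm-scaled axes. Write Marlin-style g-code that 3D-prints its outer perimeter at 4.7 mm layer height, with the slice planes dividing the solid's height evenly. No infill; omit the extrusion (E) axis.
Reading the render: the shape is a regular 7-sided prism (a cylinder approximated with 7 flat sides), circumscribed radius ≈ 9 mm, height ≈ 28 mm (dimensions read to the nearest mm from the axis ticks). For the g-code, the solid's height is divided into equal slices at the stated Δz and each level perimeter traced with G1 moves after a G0 lift.

; perimeter-only toolpath
G21 ; units = mm
G90 ; absolute positioning
G28 ; home
; layer 1
G0 Z4.7
G0 X18.0 Y9.0
G1 X14.6 Y16.0
G1 X7.0 Y17.8
G1 X0.9 Y12.9
G1 X0.9 Y5.1
G1 X7.0 Y0.2
G1 X14.6 Y2.0
G1 X18.0 Y9.0
; layer 2
G0 Z9.3
G0 X18.0 Y9.0
G1 X14.6 Y16.0
G1 X7.0 Y17.8
G1 X0.9 Y12.9
G1 X0.9 Y5.1
G1 X7.0 Y0.2
G1 X14.6 Y2.0
G1 X18.0 Y9.0
; layer 3
G0 Z14.0
G0 X18.0 Y9.0
G1 X14.6 Y16.0
G1 X7.0 Y17.8
G1 X0.9 Y12.9
G1 X0.9 Y5.1
G1 X7.0 Y0.2
G1 X14.6 Y2.0
G1 X18.0 Y9.0
; layer 4
G0 Z18.7
G0 X18.0 Y9.0
G1 X14.6 Y16.0
G1 X7.0 Y17.8
G1 X0.9 Y12.9
G1 X0.9 Y5.1
G1 X7.0 Y0.2
G1 X14.6 Y2.0
G1 X18.0 Y9.0
; layer 5
G0 Z23.3
G0 X18.0 Y9.0
G1 X14.6 Y16.0
G1 X7.0 Y17.8
G1 X0.9 Y12.9
G1 X0.9 Y5.1
G1 X7.0 Y0.2
G1 X14.6 Y2.0
G1 X18.0 Y9.0
; layer 6
G0 Z28.0
G0 X18.0 Y9.0
G1 X14.6 Y16.0
G1 X7.0 Y17.8
G1 X0.9 Y12.9
G1 X0.9 Y5.1
G1 X7.0 Y0.2
G1 X14.6 Y2.0
G1 X18.0 Y9.0
M2 ; end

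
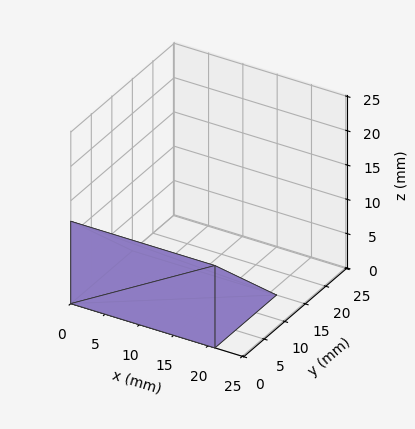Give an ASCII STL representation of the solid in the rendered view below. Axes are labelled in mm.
Reading the render: the shape is a wedge (ramp): 21 × 15 mm base, rising to 12 mm along the y=0 edge and sloping linearly to z=0 at y=15 (dimensions read to the nearest mm from the axis ticks). For the STL, each face is triangulated and given an outward normal.

solid part
  facet normal 0.0000 0.0000 -1.0000
    outer loop
      vertex 21.000 15.000 0.000
      vertex 21.000 0.000 0.000
      vertex 0.000 0.000 0.000
    endloop
  endfacet
  facet normal 0.0000 0.0000 -1.0000
    outer loop
      vertex 0.000 15.000 0.000
      vertex 21.000 15.000 0.000
      vertex 0.000 0.000 0.000
    endloop
  endfacet
  facet normal 0.0000 -1.0000 0.0000
    outer loop
      vertex 0.000 0.000 0.000
      vertex 21.000 0.000 0.000
      vertex 21.000 0.000 12.000
    endloop
  endfacet
  facet normal 0.0000 -1.0000 0.0000
    outer loop
      vertex 0.000 0.000 0.000
      vertex 21.000 0.000 12.000
      vertex 0.000 0.000 12.000
    endloop
  endfacet
  facet normal 0.0000 0.6247 0.7809
    outer loop
      vertex 0.000 0.000 12.000
      vertex 21.000 0.000 12.000
      vertex 21.000 15.000 0.000
    endloop
  endfacet
  facet normal 0.0000 0.6247 0.7809
    outer loop
      vertex 0.000 0.000 12.000
      vertex 21.000 15.000 0.000
      vertex 0.000 15.000 0.000
    endloop
  endfacet
  facet normal -1.0000 0.0000 0.0000
    outer loop
      vertex 0.000 0.000 12.000
      vertex 0.000 15.000 0.000
      vertex 0.000 0.000 0.000
    endloop
  endfacet
  facet normal 1.0000 0.0000 0.0000
    outer loop
      vertex 21.000 0.000 0.000
      vertex 21.000 15.000 0.000
      vertex 21.000 0.000 12.000
    endloop
  endfacet
endsolid part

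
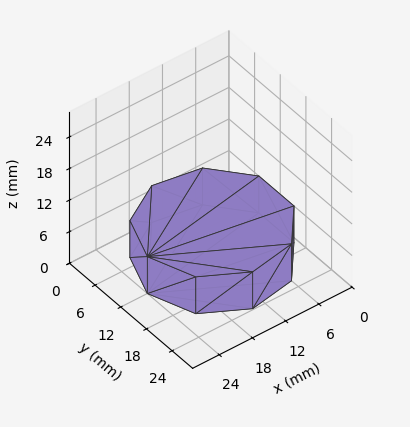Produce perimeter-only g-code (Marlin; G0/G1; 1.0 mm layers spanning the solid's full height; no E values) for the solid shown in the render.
Reading the render: the shape is a regular 9-sided prism (a cylinder approximated with 9 flat sides), circumscribed radius ≈ 12 mm, height ≈ 7 mm (dimensions read to the nearest mm from the axis ticks). For the g-code, the solid's height is divided into equal slices at the stated Δz and each level perimeter traced with G1 moves after a G0 lift.

; perimeter-only toolpath
G21 ; units = mm
G90 ; absolute positioning
G28 ; home
; layer 1
G0 Z1.0
G0 X24.0 Y12.0
G1 X21.2 Y19.7
G1 X14.1 Y23.8
G1 X6.0 Y22.4
G1 X0.7 Y16.1
G1 X0.7 Y7.9
G1 X6.0 Y1.6
G1 X14.1 Y0.2
G1 X21.2 Y4.3
G1 X24.0 Y12.0
; layer 2
G0 Z2.0
G0 X24.0 Y12.0
G1 X21.2 Y19.7
G1 X14.1 Y23.8
G1 X6.0 Y22.4
G1 X0.7 Y16.1
G1 X0.7 Y7.9
G1 X6.0 Y1.6
G1 X14.1 Y0.2
G1 X21.2 Y4.3
G1 X24.0 Y12.0
; layer 3
G0 Z3.0
G0 X24.0 Y12.0
G1 X21.2 Y19.7
G1 X14.1 Y23.8
G1 X6.0 Y22.4
G1 X0.7 Y16.1
G1 X0.7 Y7.9
G1 X6.0 Y1.6
G1 X14.1 Y0.2
G1 X21.2 Y4.3
G1 X24.0 Y12.0
; layer 4
G0 Z4.0
G0 X24.0 Y12.0
G1 X21.2 Y19.7
G1 X14.1 Y23.8
G1 X6.0 Y22.4
G1 X0.7 Y16.1
G1 X0.7 Y7.9
G1 X6.0 Y1.6
G1 X14.1 Y0.2
G1 X21.2 Y4.3
G1 X24.0 Y12.0
; layer 5
G0 Z5.0
G0 X24.0 Y12.0
G1 X21.2 Y19.7
G1 X14.1 Y23.8
G1 X6.0 Y22.4
G1 X0.7 Y16.1
G1 X0.7 Y7.9
G1 X6.0 Y1.6
G1 X14.1 Y0.2
G1 X21.2 Y4.3
G1 X24.0 Y12.0
; layer 6
G0 Z6.0
G0 X24.0 Y12.0
G1 X21.2 Y19.7
G1 X14.1 Y23.8
G1 X6.0 Y22.4
G1 X0.7 Y16.1
G1 X0.7 Y7.9
G1 X6.0 Y1.6
G1 X14.1 Y0.2
G1 X21.2 Y4.3
G1 X24.0 Y12.0
; layer 7
G0 Z7.0
G0 X24.0 Y12.0
G1 X21.2 Y19.7
G1 X14.1 Y23.8
G1 X6.0 Y22.4
G1 X0.7 Y16.1
G1 X0.7 Y7.9
G1 X6.0 Y1.6
G1 X14.1 Y0.2
G1 X21.2 Y4.3
G1 X24.0 Y12.0
M2 ; end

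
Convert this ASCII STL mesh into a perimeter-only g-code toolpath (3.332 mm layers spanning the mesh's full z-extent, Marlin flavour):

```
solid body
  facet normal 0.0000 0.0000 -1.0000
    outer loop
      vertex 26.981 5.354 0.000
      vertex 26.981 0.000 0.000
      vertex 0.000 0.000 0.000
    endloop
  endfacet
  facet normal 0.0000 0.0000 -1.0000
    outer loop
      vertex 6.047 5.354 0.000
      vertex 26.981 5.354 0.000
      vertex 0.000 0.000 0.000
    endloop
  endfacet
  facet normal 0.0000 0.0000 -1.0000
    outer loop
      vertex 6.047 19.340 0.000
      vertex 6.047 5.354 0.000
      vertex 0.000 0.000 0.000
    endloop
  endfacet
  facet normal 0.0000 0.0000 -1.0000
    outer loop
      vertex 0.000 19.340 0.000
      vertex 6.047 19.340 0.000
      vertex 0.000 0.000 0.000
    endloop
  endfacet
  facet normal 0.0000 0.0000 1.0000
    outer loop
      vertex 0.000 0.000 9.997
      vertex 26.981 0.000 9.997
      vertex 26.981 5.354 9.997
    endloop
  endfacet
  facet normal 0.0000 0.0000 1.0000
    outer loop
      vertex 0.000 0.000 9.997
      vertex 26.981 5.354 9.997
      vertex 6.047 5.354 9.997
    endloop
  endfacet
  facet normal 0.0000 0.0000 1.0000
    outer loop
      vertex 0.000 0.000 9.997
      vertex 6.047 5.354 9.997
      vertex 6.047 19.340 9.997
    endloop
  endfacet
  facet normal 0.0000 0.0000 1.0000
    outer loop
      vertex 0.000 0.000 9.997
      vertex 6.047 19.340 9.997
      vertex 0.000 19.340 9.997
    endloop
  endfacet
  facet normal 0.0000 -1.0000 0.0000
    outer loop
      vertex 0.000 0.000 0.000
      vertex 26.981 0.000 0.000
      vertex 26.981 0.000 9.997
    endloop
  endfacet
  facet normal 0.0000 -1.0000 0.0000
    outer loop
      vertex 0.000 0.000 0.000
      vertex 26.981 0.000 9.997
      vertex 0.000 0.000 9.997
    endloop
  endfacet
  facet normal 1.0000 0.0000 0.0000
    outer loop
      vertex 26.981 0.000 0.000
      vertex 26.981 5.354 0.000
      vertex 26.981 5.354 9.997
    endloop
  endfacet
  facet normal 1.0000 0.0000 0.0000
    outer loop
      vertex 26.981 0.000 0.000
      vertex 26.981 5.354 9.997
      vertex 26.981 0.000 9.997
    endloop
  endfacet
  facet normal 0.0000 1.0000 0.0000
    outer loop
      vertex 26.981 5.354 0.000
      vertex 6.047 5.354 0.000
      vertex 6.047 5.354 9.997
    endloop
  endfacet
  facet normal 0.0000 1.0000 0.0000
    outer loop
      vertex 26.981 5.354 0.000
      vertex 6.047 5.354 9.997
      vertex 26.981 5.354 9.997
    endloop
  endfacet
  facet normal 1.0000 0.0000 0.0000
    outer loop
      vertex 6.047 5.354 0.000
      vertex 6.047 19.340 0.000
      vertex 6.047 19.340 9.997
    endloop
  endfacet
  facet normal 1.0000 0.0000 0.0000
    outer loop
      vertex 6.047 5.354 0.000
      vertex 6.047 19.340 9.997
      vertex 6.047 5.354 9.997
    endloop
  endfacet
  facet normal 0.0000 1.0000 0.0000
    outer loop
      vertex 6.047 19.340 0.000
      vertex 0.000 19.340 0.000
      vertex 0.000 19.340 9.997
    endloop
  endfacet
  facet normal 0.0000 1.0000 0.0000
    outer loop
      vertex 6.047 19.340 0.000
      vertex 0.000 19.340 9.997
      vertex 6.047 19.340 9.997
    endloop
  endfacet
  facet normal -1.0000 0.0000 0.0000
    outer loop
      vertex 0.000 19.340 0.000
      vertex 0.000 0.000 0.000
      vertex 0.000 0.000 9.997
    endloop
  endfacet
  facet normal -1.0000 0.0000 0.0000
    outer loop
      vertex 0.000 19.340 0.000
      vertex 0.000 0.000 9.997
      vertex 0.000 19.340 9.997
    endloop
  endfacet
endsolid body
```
; perimeter-only toolpath
G21 ; units = mm
G90 ; absolute positioning
G28 ; home
; layer 1
G0 Z3.332
G0 X0.000 Y0.000
G1 X26.981 Y0.000
G1 X26.981 Y5.354
G1 X6.047 Y5.354
G1 X6.047 Y19.340
G1 X0.000 Y19.340
G1 X0.000 Y0.000
; layer 2
G0 Z6.665
G0 X0.000 Y0.000
G1 X26.981 Y0.000
G1 X26.981 Y5.354
G1 X6.047 Y5.354
G1 X6.047 Y19.340
G1 X0.000 Y19.340
G1 X0.000 Y0.000
; layer 3
G0 Z9.997
G0 X0.000 Y0.000
G1 X26.981 Y0.000
G1 X26.981 Y5.354
G1 X6.047 Y5.354
G1 X6.047 Y19.340
G1 X0.000 Y19.340
G1 X0.000 Y0.000
M2 ; end

The solid is an L-shaped prism: outer 27 × 19.3 mm, arm thicknesses ≈ 5.35 mm (horizontal) and 6.05 mm (vertical), extruded 10 mm in z. Slicing at Δz = 3.332 mm — 3 equal slices spanning the solid's height, so layer i sits at z = i·h/3 — gives 3 non-empty perimeters. Each is a 6-segment closed polygon; G0 lifts to the layer z and rapids to the start vertex, then G1 traces the edges.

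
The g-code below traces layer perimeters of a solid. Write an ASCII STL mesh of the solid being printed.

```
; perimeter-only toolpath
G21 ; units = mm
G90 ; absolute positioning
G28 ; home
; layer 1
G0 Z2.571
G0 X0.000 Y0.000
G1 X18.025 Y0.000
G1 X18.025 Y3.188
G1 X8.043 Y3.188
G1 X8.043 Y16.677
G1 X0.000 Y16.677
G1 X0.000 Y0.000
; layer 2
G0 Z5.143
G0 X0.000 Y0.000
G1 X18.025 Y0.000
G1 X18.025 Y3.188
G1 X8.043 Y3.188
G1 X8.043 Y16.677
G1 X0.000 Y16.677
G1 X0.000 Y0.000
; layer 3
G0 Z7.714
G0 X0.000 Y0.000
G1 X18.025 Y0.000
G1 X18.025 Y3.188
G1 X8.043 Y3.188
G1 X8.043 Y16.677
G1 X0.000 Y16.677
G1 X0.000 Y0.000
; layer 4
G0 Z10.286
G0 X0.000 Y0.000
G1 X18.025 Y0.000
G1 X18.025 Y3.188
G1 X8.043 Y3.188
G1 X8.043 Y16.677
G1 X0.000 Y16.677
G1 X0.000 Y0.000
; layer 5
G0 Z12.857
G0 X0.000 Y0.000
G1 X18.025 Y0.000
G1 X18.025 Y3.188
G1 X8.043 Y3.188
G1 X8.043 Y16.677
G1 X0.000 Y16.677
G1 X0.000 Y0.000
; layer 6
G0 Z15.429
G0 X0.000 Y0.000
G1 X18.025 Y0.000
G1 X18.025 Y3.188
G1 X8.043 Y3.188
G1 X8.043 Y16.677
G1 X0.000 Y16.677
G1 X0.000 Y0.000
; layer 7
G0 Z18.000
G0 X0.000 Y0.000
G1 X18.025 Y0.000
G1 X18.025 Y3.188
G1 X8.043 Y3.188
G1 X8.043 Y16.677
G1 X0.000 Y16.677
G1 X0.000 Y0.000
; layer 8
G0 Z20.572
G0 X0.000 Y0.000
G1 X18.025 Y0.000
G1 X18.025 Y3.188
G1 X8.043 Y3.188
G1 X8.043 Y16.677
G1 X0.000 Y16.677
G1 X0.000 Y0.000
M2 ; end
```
solid part
  facet normal 0.0000 0.0000 -1.0000
    outer loop
      vertex 18.025 3.188 0.000
      vertex 18.025 0.000 0.000
      vertex 0.000 0.000 0.000
    endloop
  endfacet
  facet normal 0.0000 0.0000 -1.0000
    outer loop
      vertex 8.043 3.188 0.000
      vertex 18.025 3.188 0.000
      vertex 0.000 0.000 0.000
    endloop
  endfacet
  facet normal 0.0000 0.0000 -1.0000
    outer loop
      vertex 8.043 16.677 0.000
      vertex 8.043 3.188 0.000
      vertex 0.000 0.000 0.000
    endloop
  endfacet
  facet normal 0.0000 0.0000 -1.0000
    outer loop
      vertex 0.000 16.677 0.000
      vertex 8.043 16.677 0.000
      vertex 0.000 0.000 0.000
    endloop
  endfacet
  facet normal 0.0000 0.0000 1.0000
    outer loop
      vertex 0.000 0.000 20.572
      vertex 18.025 0.000 20.572
      vertex 18.025 3.188 20.572
    endloop
  endfacet
  facet normal 0.0000 0.0000 1.0000
    outer loop
      vertex 0.000 0.000 20.572
      vertex 18.025 3.188 20.572
      vertex 8.043 3.188 20.572
    endloop
  endfacet
  facet normal 0.0000 0.0000 1.0000
    outer loop
      vertex 0.000 0.000 20.572
      vertex 8.043 3.188 20.572
      vertex 8.043 16.677 20.572
    endloop
  endfacet
  facet normal 0.0000 0.0000 1.0000
    outer loop
      vertex 0.000 0.000 20.572
      vertex 8.043 16.677 20.572
      vertex 0.000 16.677 20.572
    endloop
  endfacet
  facet normal 0.0000 -1.0000 0.0000
    outer loop
      vertex 0.000 0.000 0.000
      vertex 18.025 0.000 0.000
      vertex 18.025 0.000 20.572
    endloop
  endfacet
  facet normal 0.0000 -1.0000 0.0000
    outer loop
      vertex 0.000 0.000 0.000
      vertex 18.025 0.000 20.572
      vertex 0.000 0.000 20.572
    endloop
  endfacet
  facet normal 1.0000 0.0000 0.0000
    outer loop
      vertex 18.025 0.000 0.000
      vertex 18.025 3.188 0.000
      vertex 18.025 3.188 20.572
    endloop
  endfacet
  facet normal 1.0000 0.0000 0.0000
    outer loop
      vertex 18.025 0.000 0.000
      vertex 18.025 3.188 20.572
      vertex 18.025 0.000 20.572
    endloop
  endfacet
  facet normal 0.0000 1.0000 0.0000
    outer loop
      vertex 18.025 3.188 0.000
      vertex 8.043 3.188 0.000
      vertex 8.043 3.188 20.572
    endloop
  endfacet
  facet normal 0.0000 1.0000 0.0000
    outer loop
      vertex 18.025 3.188 0.000
      vertex 8.043 3.188 20.572
      vertex 18.025 3.188 20.572
    endloop
  endfacet
  facet normal 1.0000 0.0000 0.0000
    outer loop
      vertex 8.043 3.188 0.000
      vertex 8.043 16.677 0.000
      vertex 8.043 16.677 20.572
    endloop
  endfacet
  facet normal 1.0000 0.0000 0.0000
    outer loop
      vertex 8.043 3.188 0.000
      vertex 8.043 16.677 20.572
      vertex 8.043 3.188 20.572
    endloop
  endfacet
  facet normal 0.0000 1.0000 0.0000
    outer loop
      vertex 8.043 16.677 0.000
      vertex 0.000 16.677 0.000
      vertex 0.000 16.677 20.572
    endloop
  endfacet
  facet normal 0.0000 1.0000 0.0000
    outer loop
      vertex 8.043 16.677 0.000
      vertex 0.000 16.677 20.572
      vertex 8.043 16.677 20.572
    endloop
  endfacet
  facet normal -1.0000 0.0000 0.0000
    outer loop
      vertex 0.000 16.677 0.000
      vertex 0.000 0.000 0.000
      vertex 0.000 0.000 20.572
    endloop
  endfacet
  facet normal -1.0000 0.0000 0.0000
    outer loop
      vertex 0.000 16.677 0.000
      vertex 0.000 0.000 20.572
      vertex 0.000 16.677 20.572
    endloop
  endfacet
endsolid part

The G0 Z moves step by Δz≈2.571 mm. Every layer's G1 loop is the same polygon, so the solid is a straight extrusion of it from z=0 to z≈20.6. Closing with flat bottom and top caps and triangulating gives 20 facets — an L-shaped prism: outer 18 × 16.7 mm, arm thicknesses ≈ 3.19 mm (horizontal) and 8.04 mm (vertical), extruded 20.6 mm in z.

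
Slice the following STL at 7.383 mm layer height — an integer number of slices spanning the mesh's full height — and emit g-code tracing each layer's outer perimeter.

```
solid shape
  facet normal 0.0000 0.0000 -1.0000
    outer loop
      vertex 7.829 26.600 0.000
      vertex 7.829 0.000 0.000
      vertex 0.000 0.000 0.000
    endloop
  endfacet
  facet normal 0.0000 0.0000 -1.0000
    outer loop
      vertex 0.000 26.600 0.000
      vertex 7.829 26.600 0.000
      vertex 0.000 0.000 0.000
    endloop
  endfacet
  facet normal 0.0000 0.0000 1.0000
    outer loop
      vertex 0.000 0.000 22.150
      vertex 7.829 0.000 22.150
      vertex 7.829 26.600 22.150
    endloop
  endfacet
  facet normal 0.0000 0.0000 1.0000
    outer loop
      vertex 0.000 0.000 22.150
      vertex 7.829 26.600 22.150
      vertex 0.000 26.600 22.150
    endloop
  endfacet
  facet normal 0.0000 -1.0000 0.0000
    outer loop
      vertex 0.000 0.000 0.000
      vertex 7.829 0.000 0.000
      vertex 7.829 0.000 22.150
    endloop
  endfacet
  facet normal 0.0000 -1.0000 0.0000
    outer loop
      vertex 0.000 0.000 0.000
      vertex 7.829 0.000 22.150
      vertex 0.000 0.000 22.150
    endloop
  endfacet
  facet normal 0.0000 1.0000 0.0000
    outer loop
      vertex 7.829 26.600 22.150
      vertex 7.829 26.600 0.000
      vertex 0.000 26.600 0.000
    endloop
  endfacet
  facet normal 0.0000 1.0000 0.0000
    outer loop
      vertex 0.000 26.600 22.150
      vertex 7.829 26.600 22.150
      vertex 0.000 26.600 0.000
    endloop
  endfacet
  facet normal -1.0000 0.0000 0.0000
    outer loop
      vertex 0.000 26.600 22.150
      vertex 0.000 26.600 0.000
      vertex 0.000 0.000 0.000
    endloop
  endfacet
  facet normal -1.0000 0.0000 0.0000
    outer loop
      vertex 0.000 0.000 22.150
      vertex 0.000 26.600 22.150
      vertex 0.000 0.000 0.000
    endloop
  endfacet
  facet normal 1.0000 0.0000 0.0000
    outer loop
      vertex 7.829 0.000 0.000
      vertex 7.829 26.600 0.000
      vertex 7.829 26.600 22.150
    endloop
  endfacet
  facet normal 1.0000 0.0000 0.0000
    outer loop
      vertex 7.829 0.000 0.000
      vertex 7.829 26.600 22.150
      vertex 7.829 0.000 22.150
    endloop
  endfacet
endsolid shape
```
; perimeter-only toolpath
G21 ; units = mm
G90 ; absolute positioning
G28 ; home
; layer 1
G0 Z7.383
G0 X0.000 Y0.000
G1 X7.829 Y0.000
G1 X7.829 Y26.600
G1 X0.000 Y26.600
G1 X0.000 Y0.000
; layer 2
G0 Z14.767
G0 X0.000 Y0.000
G1 X7.829 Y0.000
G1 X7.829 Y26.600
G1 X0.000 Y26.600
G1 X0.000 Y0.000
; layer 3
G0 Z22.150
G0 X0.000 Y0.000
G1 X7.829 Y0.000
G1 X7.829 Y26.600
G1 X0.000 Y26.600
G1 X0.000 Y0.000
M2 ; end

The solid is a rectangular box, roughly 7.83 × 26.6 mm footprint and 22.1 mm tall. Slicing at Δz = 7.383 mm — 3 equal slices spanning the solid's height, so layer i sits at z = i·h/3 — gives 3 non-empty perimeters. Each is a 4-segment closed polygon; G0 lifts to the layer z and rapids to the start vertex, then G1 traces the edges.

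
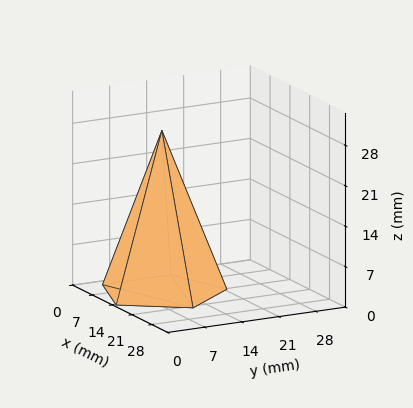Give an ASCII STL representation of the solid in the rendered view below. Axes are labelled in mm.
Reading the render: the shape is a regular 5-sided pyramid, base circumscribed radius ≈ 11 mm, apex at z ≈ 28 mm (dimensions read to the nearest mm from the axis ticks). For the STL, each face is triangulated and given an outward normal.

solid part
  facet normal 0.0000 0.0000 -1.0000
    outer loop
      vertex 2.10 17.47 0.00
      vertex 14.40 21.46 0.00
      vertex 22.00 11.00 0.00
    endloop
  endfacet
  facet normal 0.0000 0.0000 -1.0000
    outer loop
      vertex 2.10 4.53 0.00
      vertex 2.10 17.47 0.00
      vertex 22.00 11.00 0.00
    endloop
  endfacet
  facet normal 0.0000 0.0000 -1.0000
    outer loop
      vertex 14.40 0.54 0.00
      vertex 2.10 4.53 0.00
      vertex 22.00 11.00 0.00
    endloop
  endfacet
  facet normal 0.7710 0.5602 0.3029
    outer loop
      vertex 22.00 11.00 0.00
      vertex 14.40 21.46 0.00
      vertex 11.00 11.00 28.00
    endloop
  endfacet
  facet normal -0.2941 0.9065 0.3029
    outer loop
      vertex 14.40 21.46 0.00
      vertex 2.10 17.47 0.00
      vertex 11.00 11.00 28.00
    endloop
  endfacet
  facet normal -0.9530 0.0000 0.3029
    outer loop
      vertex 2.10 17.47 0.00
      vertex 2.10 4.53 0.00
      vertex 11.00 11.00 28.00
    endloop
  endfacet
  facet normal -0.2941 -0.9065 0.3029
    outer loop
      vertex 2.10 4.53 0.00
      vertex 14.40 0.54 0.00
      vertex 11.00 11.00 28.00
    endloop
  endfacet
  facet normal 0.7710 -0.5602 0.3029
    outer loop
      vertex 14.40 0.54 0.00
      vertex 22.00 11.00 0.00
      vertex 11.00 11.00 28.00
    endloop
  endfacet
endsolid part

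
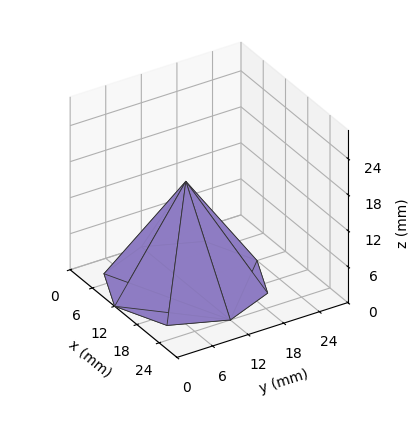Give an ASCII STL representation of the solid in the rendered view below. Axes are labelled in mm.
Reading the render: the shape is a regular 8-sided pyramid, base circumscribed radius ≈ 12 mm, apex at z ≈ 17 mm (dimensions read to the nearest mm from the axis ticks). For the STL, each face is triangulated and given an outward normal.

solid part
  facet normal 0.0000 0.0000 -1.0000
    outer loop
      vertex 12.00 24.00 0.00
      vertex 20.49 20.49 0.00
      vertex 24.00 12.00 0.00
    endloop
  endfacet
  facet normal 0.0000 0.0000 -1.0000
    outer loop
      vertex 3.51 20.49 0.00
      vertex 12.00 24.00 0.00
      vertex 24.00 12.00 0.00
    endloop
  endfacet
  facet normal 0.0000 0.0000 -1.0000
    outer loop
      vertex 0.00 12.00 0.00
      vertex 3.51 20.49 0.00
      vertex 24.00 12.00 0.00
    endloop
  endfacet
  facet normal 0.0000 0.0000 -1.0000
    outer loop
      vertex 3.51 3.51 0.00
      vertex 0.00 12.00 0.00
      vertex 24.00 12.00 0.00
    endloop
  endfacet
  facet normal 0.0000 0.0000 -1.0000
    outer loop
      vertex 12.00 0.00 0.00
      vertex 3.51 3.51 0.00
      vertex 24.00 12.00 0.00
    endloop
  endfacet
  facet normal 0.0000 0.0000 -1.0000
    outer loop
      vertex 20.49 3.51 0.00
      vertex 12.00 0.00 0.00
      vertex 24.00 12.00 0.00
    endloop
  endfacet
  facet normal 0.7740 0.3200 0.5464
    outer loop
      vertex 24.00 12.00 0.00
      vertex 20.49 20.49 0.00
      vertex 12.00 12.00 17.00
    endloop
  endfacet
  facet normal 0.3200 0.7740 0.5464
    outer loop
      vertex 20.49 20.49 0.00
      vertex 12.00 24.00 0.00
      vertex 12.00 12.00 17.00
    endloop
  endfacet
  facet normal -0.3200 0.7740 0.5464
    outer loop
      vertex 12.00 24.00 0.00
      vertex 3.51 20.49 0.00
      vertex 12.00 12.00 17.00
    endloop
  endfacet
  facet normal -0.7740 0.3200 0.5464
    outer loop
      vertex 3.51 20.49 0.00
      vertex 0.00 12.00 0.00
      vertex 12.00 12.00 17.00
    endloop
  endfacet
  facet normal -0.7740 -0.3200 0.5464
    outer loop
      vertex 0.00 12.00 0.00
      vertex 3.51 3.51 0.00
      vertex 12.00 12.00 17.00
    endloop
  endfacet
  facet normal -0.3200 -0.7740 0.5464
    outer loop
      vertex 3.51 3.51 0.00
      vertex 12.00 0.00 0.00
      vertex 12.00 12.00 17.00
    endloop
  endfacet
  facet normal 0.3200 -0.7740 0.5464
    outer loop
      vertex 12.00 0.00 0.00
      vertex 20.49 3.51 0.00
      vertex 12.00 12.00 17.00
    endloop
  endfacet
  facet normal 0.7740 -0.3200 0.5464
    outer loop
      vertex 20.49 3.51 0.00
      vertex 24.00 12.00 0.00
      vertex 12.00 12.00 17.00
    endloop
  endfacet
endsolid part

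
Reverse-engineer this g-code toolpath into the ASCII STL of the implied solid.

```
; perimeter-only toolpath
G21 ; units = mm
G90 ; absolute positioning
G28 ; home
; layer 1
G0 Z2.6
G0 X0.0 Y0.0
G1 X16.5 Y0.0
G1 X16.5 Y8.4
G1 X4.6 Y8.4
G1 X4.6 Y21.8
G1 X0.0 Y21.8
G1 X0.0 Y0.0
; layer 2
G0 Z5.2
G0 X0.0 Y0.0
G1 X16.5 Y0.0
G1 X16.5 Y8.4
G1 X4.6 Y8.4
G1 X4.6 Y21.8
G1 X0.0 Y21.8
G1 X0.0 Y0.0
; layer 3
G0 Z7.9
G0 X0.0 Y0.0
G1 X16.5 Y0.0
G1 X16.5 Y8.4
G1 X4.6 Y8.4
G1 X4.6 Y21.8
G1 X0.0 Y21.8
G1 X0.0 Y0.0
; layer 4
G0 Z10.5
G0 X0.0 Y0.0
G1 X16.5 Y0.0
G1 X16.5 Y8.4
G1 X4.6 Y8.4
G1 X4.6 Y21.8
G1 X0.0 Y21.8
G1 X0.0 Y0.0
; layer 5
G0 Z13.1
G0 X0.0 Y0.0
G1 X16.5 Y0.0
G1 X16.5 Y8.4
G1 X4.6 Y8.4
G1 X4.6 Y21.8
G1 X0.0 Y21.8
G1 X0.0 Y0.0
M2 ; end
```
solid part
  facet normal 0.0000 0.0000 -1.0000
    outer loop
      vertex 16.5 8.4 0.0
      vertex 16.5 0.0 0.0
      vertex 0.0 0.0 0.0
    endloop
  endfacet
  facet normal 0.0000 0.0000 -1.0000
    outer loop
      vertex 4.6 8.4 0.0
      vertex 16.5 8.4 0.0
      vertex 0.0 0.0 0.0
    endloop
  endfacet
  facet normal 0.0000 0.0000 -1.0000
    outer loop
      vertex 4.6 21.8 0.0
      vertex 4.6 8.4 0.0
      vertex 0.0 0.0 0.0
    endloop
  endfacet
  facet normal 0.0000 0.0000 -1.0000
    outer loop
      vertex 0.0 21.8 0.0
      vertex 4.6 21.8 0.0
      vertex 0.0 0.0 0.0
    endloop
  endfacet
  facet normal 0.0000 0.0000 1.0000
    outer loop
      vertex 0.0 0.0 13.1
      vertex 16.5 0.0 13.1
      vertex 16.5 8.4 13.1
    endloop
  endfacet
  facet normal 0.0000 0.0000 1.0000
    outer loop
      vertex 0.0 0.0 13.1
      vertex 16.5 8.4 13.1
      vertex 4.6 8.4 13.1
    endloop
  endfacet
  facet normal 0.0000 0.0000 1.0000
    outer loop
      vertex 0.0 0.0 13.1
      vertex 4.6 8.4 13.1
      vertex 4.6 21.8 13.1
    endloop
  endfacet
  facet normal 0.0000 0.0000 1.0000
    outer loop
      vertex 0.0 0.0 13.1
      vertex 4.6 21.8 13.1
      vertex 0.0 21.8 13.1
    endloop
  endfacet
  facet normal 0.0000 -1.0000 0.0000
    outer loop
      vertex 0.0 0.0 0.0
      vertex 16.5 0.0 0.0
      vertex 16.5 0.0 13.1
    endloop
  endfacet
  facet normal 0.0000 -1.0000 0.0000
    outer loop
      vertex 0.0 0.0 0.0
      vertex 16.5 0.0 13.1
      vertex 0.0 0.0 13.1
    endloop
  endfacet
  facet normal 1.0000 0.0000 0.0000
    outer loop
      vertex 16.5 0.0 0.0
      vertex 16.5 8.4 0.0
      vertex 16.5 8.4 13.1
    endloop
  endfacet
  facet normal 1.0000 0.0000 0.0000
    outer loop
      vertex 16.5 0.0 0.0
      vertex 16.5 8.4 13.1
      vertex 16.5 0.0 13.1
    endloop
  endfacet
  facet normal 0.0000 1.0000 0.0000
    outer loop
      vertex 16.5 8.4 0.0
      vertex 4.6 8.4 0.0
      vertex 4.6 8.4 13.1
    endloop
  endfacet
  facet normal 0.0000 1.0000 0.0000
    outer loop
      vertex 16.5 8.4 0.0
      vertex 4.6 8.4 13.1
      vertex 16.5 8.4 13.1
    endloop
  endfacet
  facet normal 1.0000 0.0000 0.0000
    outer loop
      vertex 4.6 8.4 0.0
      vertex 4.6 21.8 0.0
      vertex 4.6 21.8 13.1
    endloop
  endfacet
  facet normal 1.0000 0.0000 0.0000
    outer loop
      vertex 4.6 8.4 0.0
      vertex 4.6 21.8 13.1
      vertex 4.6 8.4 13.1
    endloop
  endfacet
  facet normal 0.0000 1.0000 0.0000
    outer loop
      vertex 4.6 21.8 0.0
      vertex 0.0 21.8 0.0
      vertex 0.0 21.8 13.1
    endloop
  endfacet
  facet normal 0.0000 1.0000 0.0000
    outer loop
      vertex 4.6 21.8 0.0
      vertex 0.0 21.8 13.1
      vertex 4.6 21.8 13.1
    endloop
  endfacet
  facet normal -1.0000 0.0000 0.0000
    outer loop
      vertex 0.0 21.8 0.0
      vertex 0.0 0.0 0.0
      vertex 0.0 0.0 13.1
    endloop
  endfacet
  facet normal -1.0000 0.0000 0.0000
    outer loop
      vertex 0.0 21.8 0.0
      vertex 0.0 0.0 13.1
      vertex 0.0 21.8 13.1
    endloop
  endfacet
endsolid part

The G0 Z moves step by Δz≈2.6 mm. Every layer's G1 loop is the same polygon, so the solid is a straight extrusion of it from z=0 to z≈13.1. Closing with flat bottom and top caps and triangulating gives 20 facets — an L-shaped prism: outer 16.5 × 21.8 mm, arm thicknesses ≈ 8.4 mm (horizontal) and 4.6 mm (vertical), extruded 13.1 mm in z.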